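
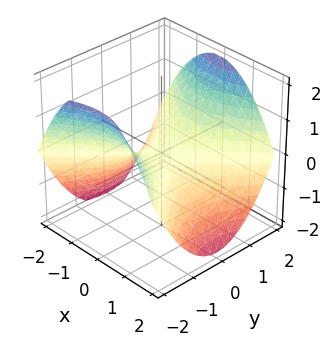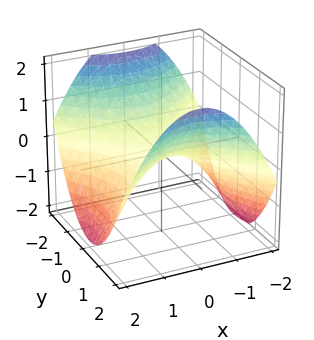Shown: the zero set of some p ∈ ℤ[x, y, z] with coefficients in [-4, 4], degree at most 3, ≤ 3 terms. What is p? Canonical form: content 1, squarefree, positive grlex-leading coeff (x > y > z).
Degree: a hyperbolic paraboloid; a quadric, so deg p = 2.
Symmetries: it's symmetric under x → −x, forcing even powers of x; it's symmetric under y → −y, forcing even powers of y.
Against the integer gridlines: it meets the x-axis at x = 0 (among the integer gridlines); it crosses the z-axis at the gridline z = 0; it meets the y-axis at y = 0 (among the integer gridlines).
These observations pin down the coefficients.

x^2 - y^2 + 2*z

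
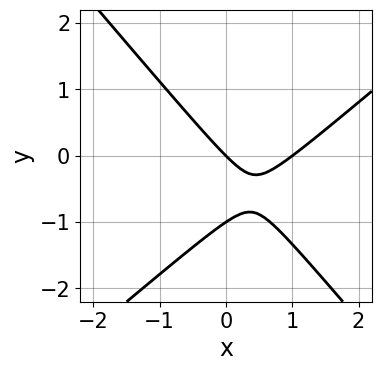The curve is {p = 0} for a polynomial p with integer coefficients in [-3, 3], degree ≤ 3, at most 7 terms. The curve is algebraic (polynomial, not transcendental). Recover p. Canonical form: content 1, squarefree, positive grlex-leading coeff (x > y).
Degree: no degree-1 curve has this shape, so deg p = 2.
Observable constraints: among the integer gridlines, it crosses the x-axis at x ∈ {0, 1}; among the integer gridlines, it crosses the y-axis at y ∈ {-1, 0}.
Solving for integer coefficients yields p as stated.

3*x^2 - x*y - 3*y^2 - 3*x - 3*y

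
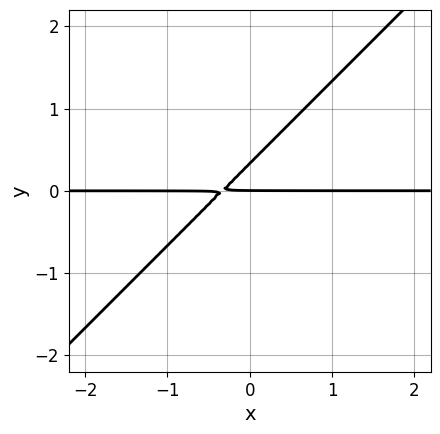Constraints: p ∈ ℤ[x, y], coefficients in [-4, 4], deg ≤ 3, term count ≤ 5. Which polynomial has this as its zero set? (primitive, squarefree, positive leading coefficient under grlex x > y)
3*x*y - 3*y^2 + y

The degree is 2 — the shape is more complex than any degree-1 curve.
Observable constraints: every point of the x-axis in the box is on the curve; one y-axis crossing is at y = 0.
Together with the visible shape, these determine p as stated.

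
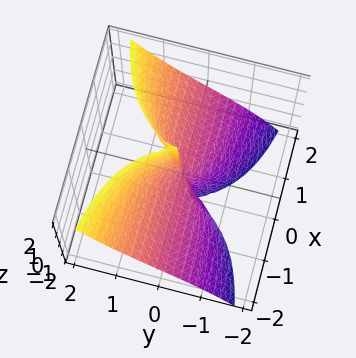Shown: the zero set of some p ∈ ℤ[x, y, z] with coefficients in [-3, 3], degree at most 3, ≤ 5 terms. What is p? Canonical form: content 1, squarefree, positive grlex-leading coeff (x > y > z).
3*x^2*y - 3*x^2*z + y^3

(a) The degree is 3 — a generic line meets the surface in up to 3 points.
(b) Reading off the gridlines: one y-axis crossing is at y = 0; every point of the x-axis in the box is on the surface; every point of the z-axis in the box is on the surface.
(c) Fitting integer coefficients to these (and the overall shape) gives p.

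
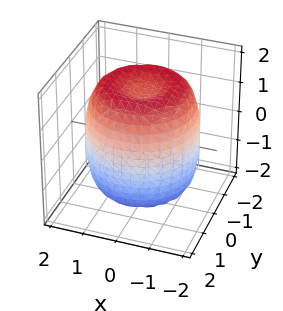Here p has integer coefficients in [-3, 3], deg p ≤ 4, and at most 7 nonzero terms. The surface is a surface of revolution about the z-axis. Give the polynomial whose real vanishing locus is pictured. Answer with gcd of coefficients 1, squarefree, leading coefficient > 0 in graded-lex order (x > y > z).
x^4 + 2*x^2*y^2 + y^4 - 2*x^2 - 2*y^2 + z^2 - 2

1. The degree is 4 — no degree-3 surface has this shape.
2. By symmetry, the surface is invariant under rotation about z: p = q(x² + y², z).
3. Observable constraints: a circular section at z = 1 has radius between 1 and 2.
4. Putting this together gives p.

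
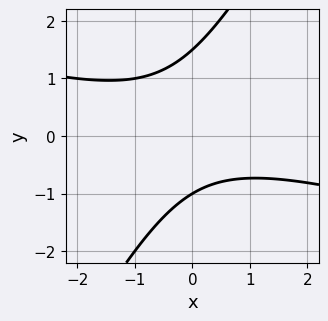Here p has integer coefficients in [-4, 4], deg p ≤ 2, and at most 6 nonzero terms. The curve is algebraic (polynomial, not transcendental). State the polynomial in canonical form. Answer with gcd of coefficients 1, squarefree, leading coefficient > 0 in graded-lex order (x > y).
1. deg p = 2. No degree-1 curve has this shape.
2. Against the integer gridlines: one y-axis crossing is at y = -1; it misses every integer gridline on the x-axis.
3. Matching integer coefficients to the picture gives p.

x^2 + 3*x*y - 2*y^2 + y + 3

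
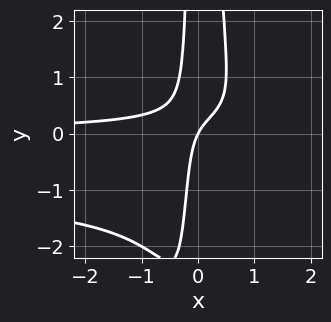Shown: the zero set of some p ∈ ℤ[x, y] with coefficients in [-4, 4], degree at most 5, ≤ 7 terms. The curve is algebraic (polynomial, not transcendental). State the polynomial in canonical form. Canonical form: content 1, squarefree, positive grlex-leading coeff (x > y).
1. deg p = 4.
2. Against the integer gridlines: it meets the x-axis at x = 0 (among the integer gridlines); it meets the y-axis at y = 0 (among the integer gridlines).
3. Fitting integer coefficients to these (and the overall shape) gives p.

3*x^2*y^2 + 3*x^2*y - 3*x*y + 2*x - y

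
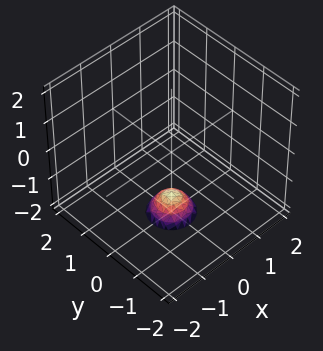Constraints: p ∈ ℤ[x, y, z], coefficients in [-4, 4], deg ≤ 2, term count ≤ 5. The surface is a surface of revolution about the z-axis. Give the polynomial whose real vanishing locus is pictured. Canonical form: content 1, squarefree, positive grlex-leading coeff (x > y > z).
3*x^2 + 3*y^2 + 2*z + 3

The degree is 2 — no degree-1 surface has this shape.
Symmetries: every cross-section ⟂ z is a circle, so x, y appear only via x² + y².
From the axis intercepts and sections: a circular section at z = -2 has radius between 0 and 1; no y-intercept at any integer in the box; no x-intercept at any integer in the box.
These observations pin down the coefficients.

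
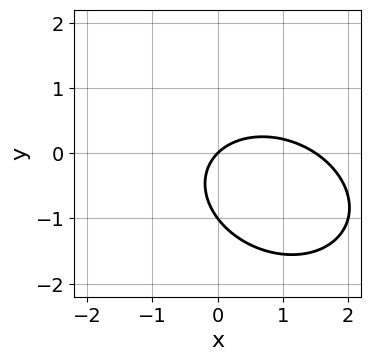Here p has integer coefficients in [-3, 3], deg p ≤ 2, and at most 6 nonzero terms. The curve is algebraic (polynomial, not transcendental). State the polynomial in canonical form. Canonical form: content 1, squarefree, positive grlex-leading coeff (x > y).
First, the degree is 2 — no degree-1 curve has this shape.
Next, from the visible intercepts: the y-axis gridline crossings are at y ∈ {-1, 0}; it meets the x-axis at x = 0 (among the integer gridlines).
Finally, together with the visible shape, these determine p as stated.

2*x^2 + x*y + 3*y^2 - 3*x + 3*y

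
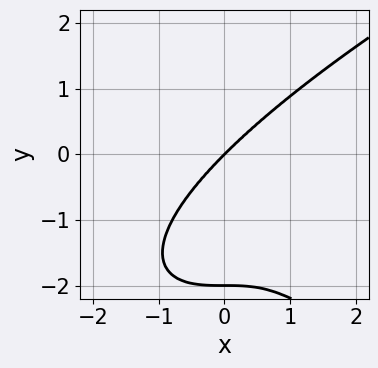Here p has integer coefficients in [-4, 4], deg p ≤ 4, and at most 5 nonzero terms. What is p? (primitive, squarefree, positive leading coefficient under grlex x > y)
y^4 - 2*x^3 + 2*y^3

Degree: a generic line meets the curve in up to 4 points, so deg p = 4.
Observable constraints: the y-axis gridline crossings are at y ∈ {-2, 0}; one x-axis crossing is at x = 0.
Assembling these constraints gives the stated polynomial.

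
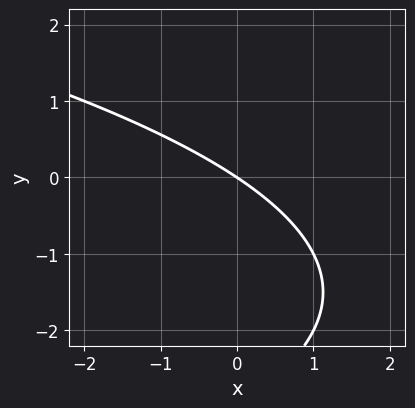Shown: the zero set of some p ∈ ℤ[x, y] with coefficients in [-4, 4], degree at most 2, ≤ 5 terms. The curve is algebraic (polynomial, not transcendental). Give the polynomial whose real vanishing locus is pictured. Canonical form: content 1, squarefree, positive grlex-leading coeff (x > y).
First, degree: the shape is more complex than any degree-1 curve, so deg p = 2.
Then, reading off the gridlines: it crosses the x-axis at the gridline x = 0; it meets the y-axis at y = 0 (among the integer gridlines).
Finally, fitting integer coefficients to these (and the overall shape) gives p.

y^2 + 2*x + 3*y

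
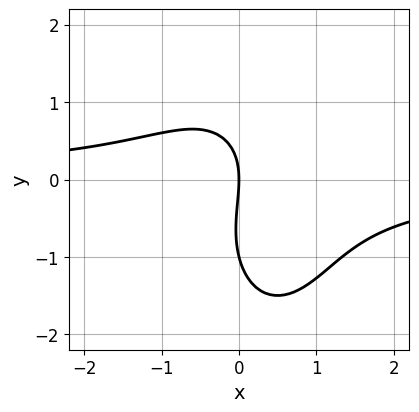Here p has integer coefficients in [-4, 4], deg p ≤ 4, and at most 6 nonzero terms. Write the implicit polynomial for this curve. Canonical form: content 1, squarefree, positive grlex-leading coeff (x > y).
3*x^2*y + y^3 - x*y + y^2 + 3*x

1. Degree: a generic line meets the curve in up to 3 points, so deg p = 3.
2. Against the integer gridlines: one x-axis crossing is at x = 0; among the integer gridlines, it crosses the y-axis at y ∈ {-1, 0}.
3. Solving for integer coefficients yields p as stated.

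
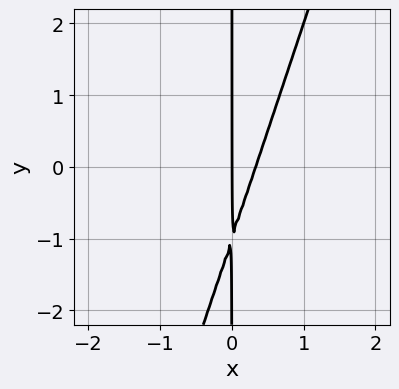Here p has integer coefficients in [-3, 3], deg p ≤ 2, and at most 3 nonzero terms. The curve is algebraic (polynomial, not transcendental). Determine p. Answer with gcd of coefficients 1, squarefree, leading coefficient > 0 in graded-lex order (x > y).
The degree is 2 — no degree-1 curve has this shape.
From the visible intercepts: the visible y-axis segment lies entirely on the curve; it meets the x-axis at x = 0 (among the integer gridlines).
Fitting integer coefficients to these (and the overall shape) gives p.

3*x^2 - x*y - x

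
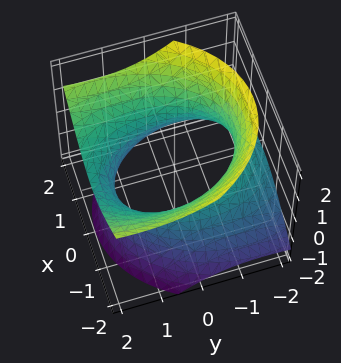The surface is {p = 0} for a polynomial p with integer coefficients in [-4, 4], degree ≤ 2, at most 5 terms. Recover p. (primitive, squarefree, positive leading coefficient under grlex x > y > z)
2*x^2 + y^2 - 2*y*z - 2*z^2 - 3

(a) The degree is 2 — no degree-1 surface has this shape.
(b) From the axis intercepts and sections: the surface avoids every integer z-axis point in the box.
(c) Solving for integer coefficients yields p as stated.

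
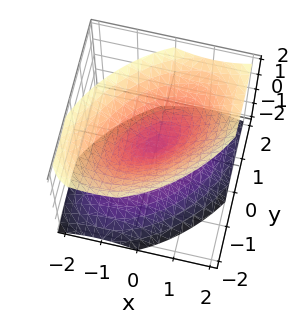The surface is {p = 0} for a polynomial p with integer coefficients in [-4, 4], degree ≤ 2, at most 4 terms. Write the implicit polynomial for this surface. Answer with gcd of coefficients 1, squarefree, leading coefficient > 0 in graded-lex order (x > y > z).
x^2 - x*y + y^2 - z^2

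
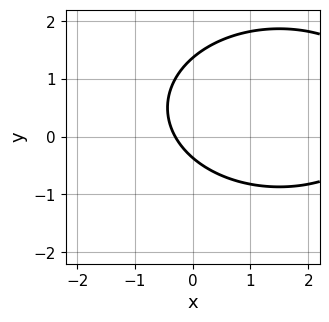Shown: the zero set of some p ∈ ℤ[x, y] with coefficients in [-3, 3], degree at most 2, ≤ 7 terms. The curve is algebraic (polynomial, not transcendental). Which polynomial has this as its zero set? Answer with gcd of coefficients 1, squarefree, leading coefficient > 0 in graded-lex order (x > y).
x^2 + 2*y^2 - 3*x - 2*y - 1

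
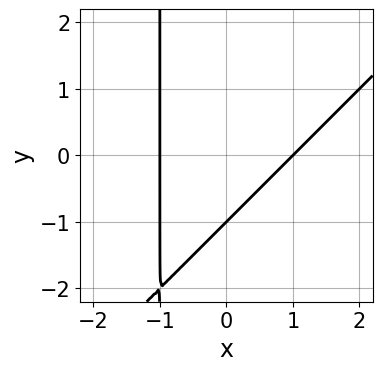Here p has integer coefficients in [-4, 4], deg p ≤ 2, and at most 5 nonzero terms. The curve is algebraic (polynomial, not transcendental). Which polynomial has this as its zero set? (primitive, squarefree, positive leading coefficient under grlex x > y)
x^2 - x*y - y - 1

(a) The degree is 2 — the shape is more complex than any degree-1 curve.
(b) Reading off the gridlines: it meets the y-axis at y = -1 (among the integer gridlines); the x-axis gridline crossings are at x ∈ {-1, 1}.
(c) Together with the visible shape, these determine p as stated.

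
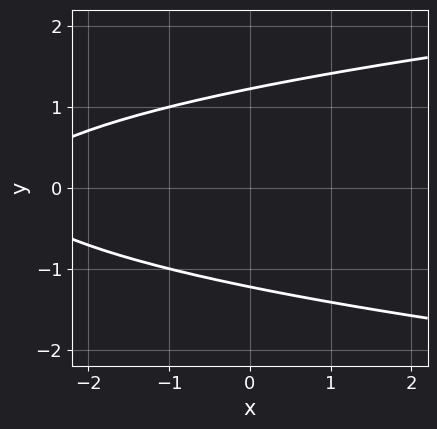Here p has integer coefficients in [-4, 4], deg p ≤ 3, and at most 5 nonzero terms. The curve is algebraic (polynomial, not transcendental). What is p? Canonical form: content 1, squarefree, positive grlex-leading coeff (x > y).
(a) Degree: the shape is more complex than any degree-1 curve, so deg p = 2.
(b) Symmetries: the y ↦ −y reflection is a symmetry, so y appears only in even powers.
(c) From the visible intercepts: the curve avoids every integer x-axis point in the box.
(d) These observations pin down the coefficients.

2*y^2 - x - 3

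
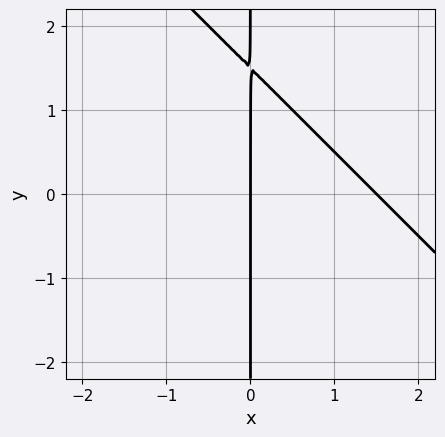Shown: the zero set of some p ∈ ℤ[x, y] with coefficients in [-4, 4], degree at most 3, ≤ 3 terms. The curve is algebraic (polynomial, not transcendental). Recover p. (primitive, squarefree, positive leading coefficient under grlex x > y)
2*x^2 + 2*x*y - 3*x

First, deg p = 2. A generic line meets the curve in up to 2 points.
Then, reading off the gridlines: it crosses the x-axis at the gridline x = 0; every point of the y-axis in the box is on the curve.
Finally, these observations pin down the coefficients.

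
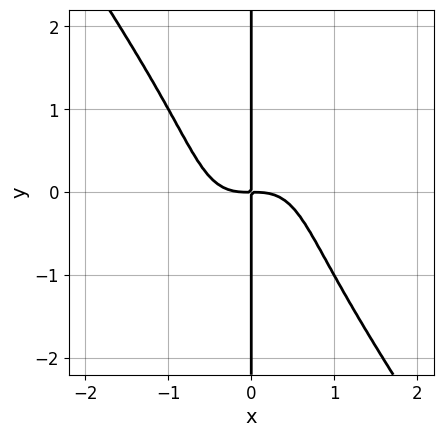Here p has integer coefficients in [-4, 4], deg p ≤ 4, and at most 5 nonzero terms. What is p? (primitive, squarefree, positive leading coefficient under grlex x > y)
3*x^4 + x*y^3 + 2*x*y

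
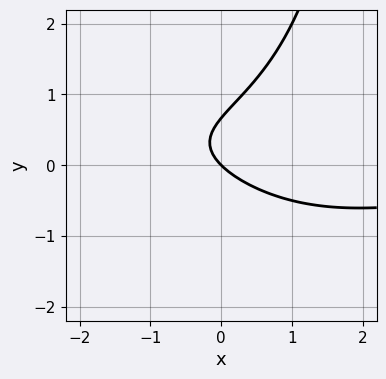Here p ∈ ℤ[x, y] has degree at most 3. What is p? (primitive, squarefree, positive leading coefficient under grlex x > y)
x^2*y + x*y^2 - 3*y^2 + 2*x + 2*y

(a) The degree is 3 — a generic line meets the curve in up to 3 points.
(b) Against the integer gridlines: one x-axis crossing is at x = 0; it crosses the y-axis at the gridline y = 0.
(c) Solving for integer coefficients yields p as stated.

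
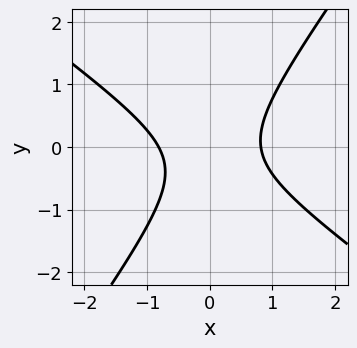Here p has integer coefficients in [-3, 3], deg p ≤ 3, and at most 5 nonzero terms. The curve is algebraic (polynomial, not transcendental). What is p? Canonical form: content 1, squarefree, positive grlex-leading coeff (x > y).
1. The degree is 2 — a generic line meets the curve in up to 2 points.
2. Against the integer gridlines: the curve avoids every integer y-axis point in the box.
3. Putting this together gives p.

3*x^2 + 2*x*y - 3*y^2 - y - 2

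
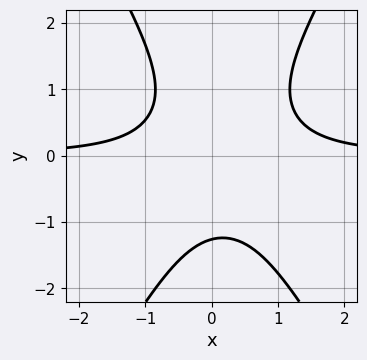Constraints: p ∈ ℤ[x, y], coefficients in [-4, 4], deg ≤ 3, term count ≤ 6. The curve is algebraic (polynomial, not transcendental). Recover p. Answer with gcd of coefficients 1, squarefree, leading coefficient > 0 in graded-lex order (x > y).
First, deg p = 3. No degree-2 curve has this shape.
Then, from the axis intercepts and sections: the curve avoids every integer x-axis point in the box.
Finally, these observations pin down the coefficients.

3*x^2*y - y^3 - x*y - 2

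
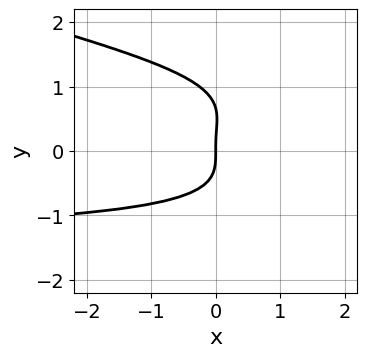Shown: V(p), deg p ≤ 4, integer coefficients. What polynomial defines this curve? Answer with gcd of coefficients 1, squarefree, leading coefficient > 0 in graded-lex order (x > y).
x*y^3 + 3*y^4 - 2*y^3 + 3*x

Degree: no degree-3 curve has this shape, so deg p = 4.
From the axis intercepts and sections: one y-axis crossing is at y = 0; it crosses the x-axis at the gridline x = 0.
Matching integer coefficients to the picture gives p.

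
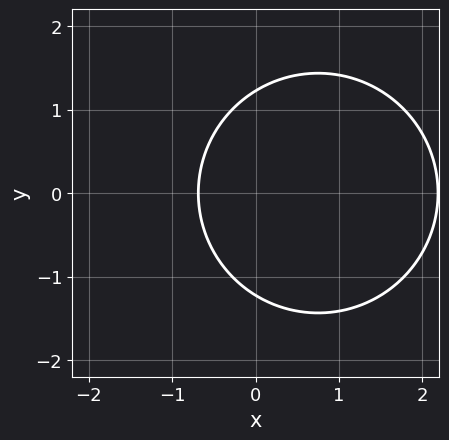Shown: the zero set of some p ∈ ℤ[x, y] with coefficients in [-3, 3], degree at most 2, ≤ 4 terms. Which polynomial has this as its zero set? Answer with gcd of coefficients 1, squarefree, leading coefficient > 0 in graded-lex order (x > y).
2*x^2 + 2*y^2 - 3*x - 3

First, deg p = 2. A generic line meets the curve in up to 2 points.
Next, symmetries: it's symmetric under y → −y, forcing even powers of y.
Finally, fitting integer coefficients to these (and the overall shape) gives p.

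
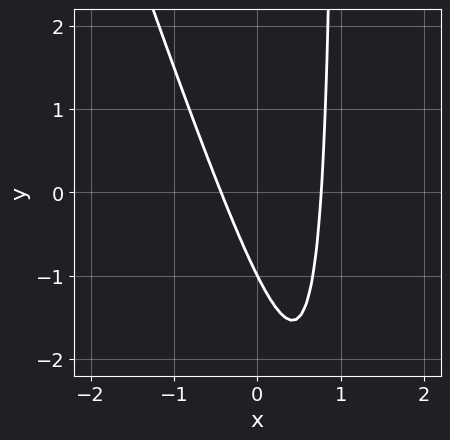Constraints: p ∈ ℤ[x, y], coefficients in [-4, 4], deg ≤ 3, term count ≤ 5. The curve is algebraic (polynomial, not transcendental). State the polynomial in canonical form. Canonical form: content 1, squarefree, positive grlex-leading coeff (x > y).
3*x^2 + x*y - x - y - 1

(a) The degree is 2 — no degree-1 curve has this shape.
(b) Checking where it meets the axes: one y-axis crossing is at y = -1.
(c) Solving for integer coefficients yields p as stated.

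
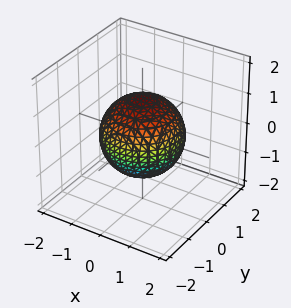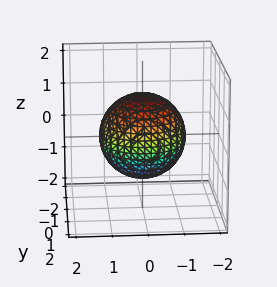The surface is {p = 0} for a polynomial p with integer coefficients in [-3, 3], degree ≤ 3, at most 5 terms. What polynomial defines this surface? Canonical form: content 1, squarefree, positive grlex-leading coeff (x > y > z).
1. Degree: bounded and convex; a quadric, so deg p = 2.
2. Symmetries: the z ↦ −z reflection is a symmetry, so z appears only in even powers; the surface is invariant under rotation about z: p = q(x² + y², z).
3. Against the integer gridlines: a circular section at z = -1 has radius between 0 and 1.
4. Assembling these constraints gives the stated polynomial.

2*x^2 + 2*y^2 + 2*z^2 - 3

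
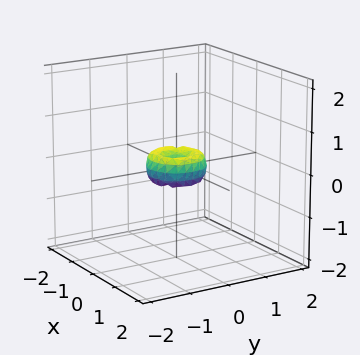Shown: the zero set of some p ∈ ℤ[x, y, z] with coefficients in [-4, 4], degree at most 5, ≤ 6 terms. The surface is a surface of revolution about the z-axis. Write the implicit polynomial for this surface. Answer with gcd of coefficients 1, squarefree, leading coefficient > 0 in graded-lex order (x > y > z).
2*x^4 + 4*x^2*y^2 + 2*y^4 - x^2 - y^2 + z^2

(a) Degree: a generic line meets the surface in up to 4 points, so deg p = 4.
(b) Symmetries: rotational symmetry about the z-axis ⇒ p depends on x, y only through x² + y².
(c) Checking where it meets the axes: it meets the x-axis at x = 0 (among the integer gridlines); it meets the y-axis at y = 0 (among the integer gridlines); it crosses the z-axis at the gridline z = 0.
(d) The integer polynomial consistent with all of this is the stated p.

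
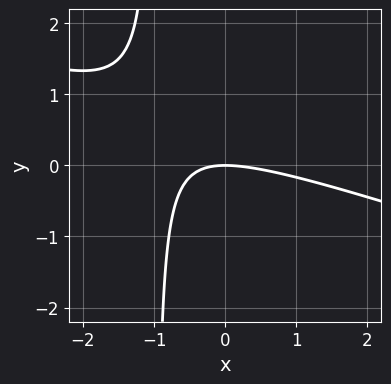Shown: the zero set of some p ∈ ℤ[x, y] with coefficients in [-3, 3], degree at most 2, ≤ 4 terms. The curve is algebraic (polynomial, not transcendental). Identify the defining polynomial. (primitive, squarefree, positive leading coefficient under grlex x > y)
1. deg p = 2.
2. Reading off the gridlines: one y-axis crossing is at y = 0; it crosses the x-axis at the gridline x = 0.
3. The integer polynomial consistent with all of this is the stated p.

x^2 + 3*x*y + 3*y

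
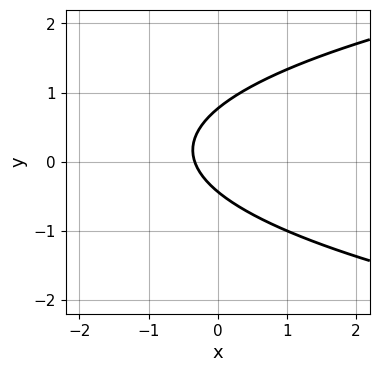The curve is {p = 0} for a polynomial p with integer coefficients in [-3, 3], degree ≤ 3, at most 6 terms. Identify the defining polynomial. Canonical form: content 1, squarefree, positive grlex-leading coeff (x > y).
(a) Degree: a generic line meets the curve in up to 2 points, so deg p = 2.
(b) Matching integer coefficients to the picture gives p.

3*y^2 - 3*x - y - 1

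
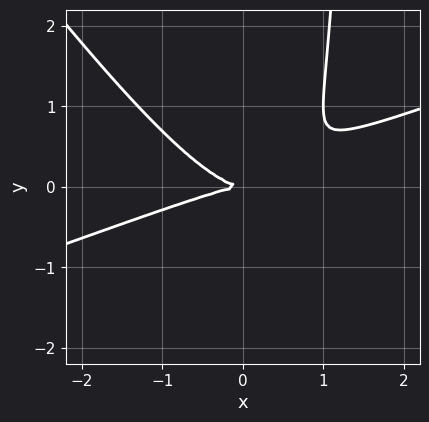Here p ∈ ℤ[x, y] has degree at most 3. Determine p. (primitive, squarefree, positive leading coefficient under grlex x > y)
First, deg p = 3. The shape is more complex than any degree-2 curve.
Then, from the visible intercepts: one y-axis crossing is at y = 0; it meets the x-axis at x = 0 (among the integer gridlines).
Finally, assembling these constraints gives the stated polynomial.

x^3 - 2*x^2*y - 2*x*y^2 + 3*y^2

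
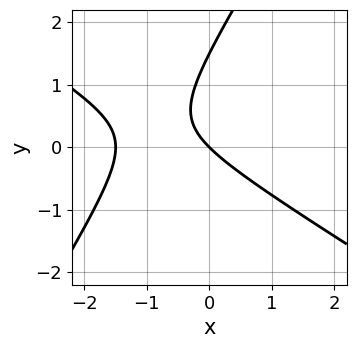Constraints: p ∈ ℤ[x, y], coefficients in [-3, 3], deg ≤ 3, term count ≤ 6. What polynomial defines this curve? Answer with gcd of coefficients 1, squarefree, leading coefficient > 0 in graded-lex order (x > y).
1. Degree: no degree-1 curve has this shape, so deg p = 2.
2. Observable constraints: it meets the y-axis at y = 0 (among the integer gridlines); it crosses the x-axis at the gridline x = 0.
3. Together with the visible shape, these determine p as stated.

2*x^2 + 2*x*y - 2*y^2 + 3*x + 3*y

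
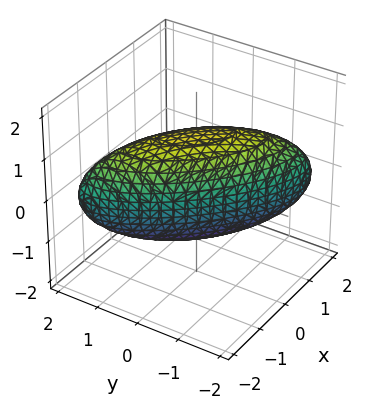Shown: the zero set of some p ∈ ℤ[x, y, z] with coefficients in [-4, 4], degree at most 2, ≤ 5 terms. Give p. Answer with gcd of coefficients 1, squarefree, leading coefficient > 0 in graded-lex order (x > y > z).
First, deg p = 2. No degree-1 surface has this shape.
Finally, solving for integer coefficients yields p as stated.

2*x^2 + 3*x*y + 2*y^2 + 2*z^2 - 3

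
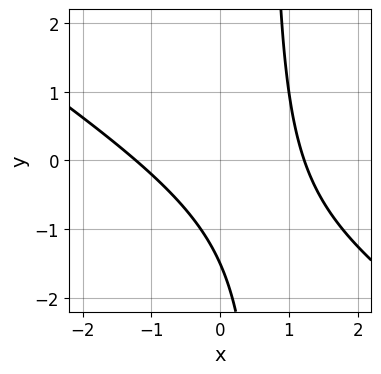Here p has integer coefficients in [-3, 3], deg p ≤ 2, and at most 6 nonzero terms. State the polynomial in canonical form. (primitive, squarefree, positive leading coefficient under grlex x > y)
2*x^2 + 3*x*y - 2*y - 3

First, deg p = 2.
Finally, matching integer coefficients to the picture gives p.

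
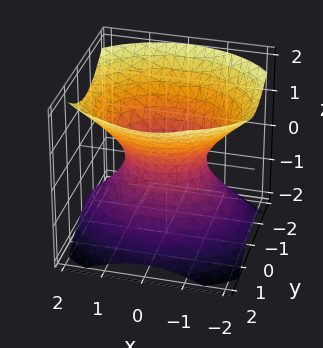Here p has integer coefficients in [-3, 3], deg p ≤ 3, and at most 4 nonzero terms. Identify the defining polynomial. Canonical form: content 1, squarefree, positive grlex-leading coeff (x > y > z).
2*x^2 + 3*y^2 - 3*z^2 - 2

deg p = 2. One connected sheet with a waist; a quadric.
Symmetries: the x ↦ −x reflection is a symmetry, so x appears only in even powers; mirror symmetry z ↦ −z ⇒ only even powers of z; it's symmetric under y → −y, forcing even powers of y.
Reading off the gridlines: no z-intercept at any integer in the box; the x-axis gridline crossings are at x ∈ {-1, 1}.
Fitting integer coefficients to these (and the overall shape) gives p.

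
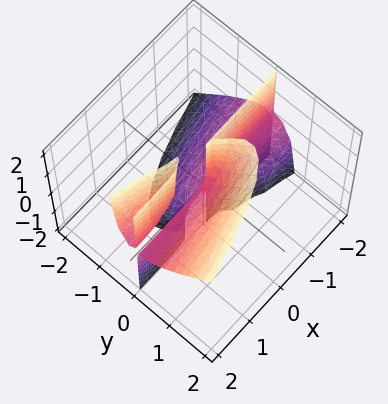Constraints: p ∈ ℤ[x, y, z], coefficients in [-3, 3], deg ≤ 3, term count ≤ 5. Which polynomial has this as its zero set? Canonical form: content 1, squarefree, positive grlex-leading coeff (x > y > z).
x*y*z - 3*y^3 + 2*y^2*z

(a) I count 2 distinct pieces. Treating them together as one polynomial.
(b) Degree: a generic line meets the surface in up to 3 points, so deg p = 3.
(c) Observable constraints: the visible x-axis segment lies entirely on the surface; it crosses the y-axis at the gridline y = 0; the visible z-axis segment lies entirely on the surface.
(d) Together with the visible shape, these determine p as stated.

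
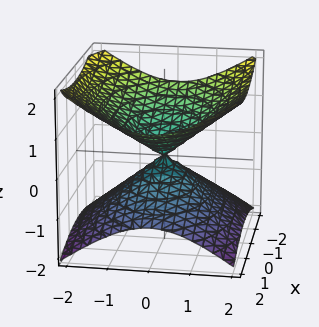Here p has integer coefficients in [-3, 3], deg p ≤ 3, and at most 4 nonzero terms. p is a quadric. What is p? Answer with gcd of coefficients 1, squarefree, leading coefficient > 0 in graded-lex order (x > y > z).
x^2 + 2*y^2 - 3*z^2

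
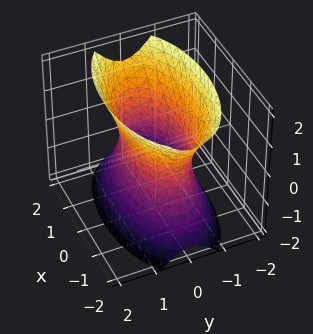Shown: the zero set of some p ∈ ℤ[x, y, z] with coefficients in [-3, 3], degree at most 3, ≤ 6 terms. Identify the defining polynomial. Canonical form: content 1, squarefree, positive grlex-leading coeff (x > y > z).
1. deg p = 2.
2. Symmetries: the z ↦ −z reflection is a symmetry, so z appears only in even powers; the y ↦ −y reflection is a symmetry, so y appears only in even powers; the x ↦ −x reflection is a symmetry, so x appears only in even powers.
3. Observable constraints: no z-intercept at any integer in the box.
4. The integer polynomial consistent with all of this is the stated p.

x^2 + 3*y^2 - z^2 - 2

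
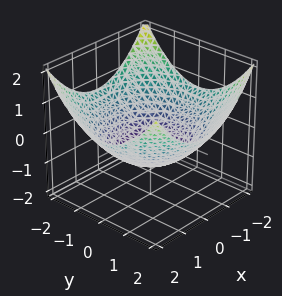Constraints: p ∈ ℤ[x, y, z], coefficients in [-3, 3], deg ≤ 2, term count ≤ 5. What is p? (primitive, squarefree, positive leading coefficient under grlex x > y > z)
Degree: no degree-1 surface has this shape, so deg p = 2.
Symmetries: rotational symmetry about the z-axis ⇒ p depends on x, y only through x² + y².
From the axis intercepts and sections: a circular section at z = 0 has radius between 1 and 2; one z-axis crossing is at z = -1.
Putting this together gives p.

x^2 + y^2 - 3*z - 3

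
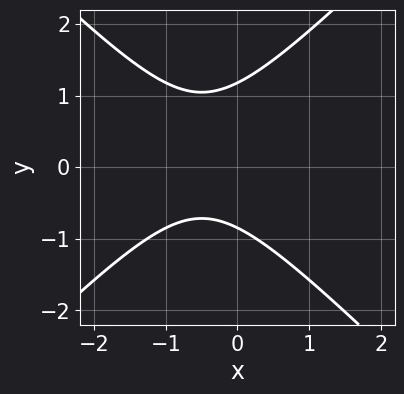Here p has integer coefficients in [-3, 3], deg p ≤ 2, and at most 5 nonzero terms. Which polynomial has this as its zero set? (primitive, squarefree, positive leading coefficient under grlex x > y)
1. deg p = 2. A generic line meets the curve in up to 2 points.
2. Observable constraints: it misses every integer gridline on the x-axis.
3. Solving for integer coefficients yields p as stated.

3*x^2 - 3*y^2 + 3*x + y + 3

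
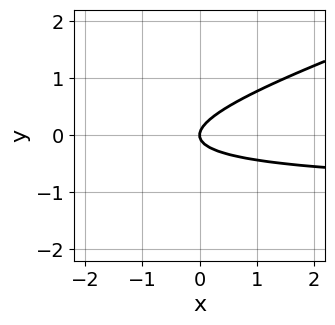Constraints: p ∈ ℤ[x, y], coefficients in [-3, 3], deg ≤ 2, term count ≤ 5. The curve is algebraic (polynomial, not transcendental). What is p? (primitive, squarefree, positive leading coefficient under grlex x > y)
1. deg p = 2. No degree-1 curve has this shape.
2. From the axis intercepts and sections: it meets the y-axis at y = 0 (among the integer gridlines); it crosses the x-axis at the gridline x = 0.
3. The integer polynomial consistent with all of this is the stated p.

x*y - 3*y^2 + x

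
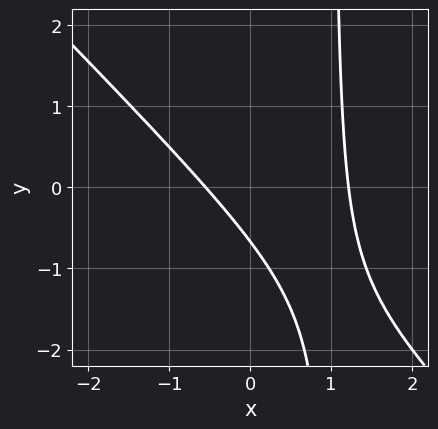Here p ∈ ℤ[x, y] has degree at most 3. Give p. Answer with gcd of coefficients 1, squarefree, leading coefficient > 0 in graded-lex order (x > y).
Degree: the shape is more complex than any degree-1 curve, so deg p = 2.
Putting this together gives p.

3*x^2 + 3*x*y - 2*x - 3*y - 2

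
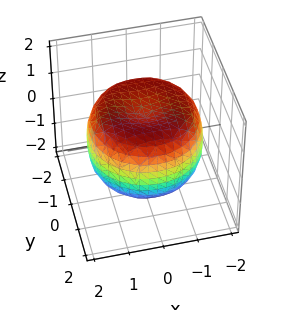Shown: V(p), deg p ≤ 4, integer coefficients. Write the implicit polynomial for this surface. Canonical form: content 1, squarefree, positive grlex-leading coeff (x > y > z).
x^4 + 2*x^2*y^2 + y^4 - 2*x^2 - 2*y^2 + 2*z^2 - 2

First, degree: no degree-3 surface has this shape, so deg p = 4.
Then, by symmetry, the z-axis is an axis of rotation, so x and y enter only as x² + y².
Next, from the visible intercepts: among the integer gridlines, it crosses the z-axis at z ∈ {-1, 1}; a circular section at z = 0 has radius between 1 and 2.
Finally, fitting integer coefficients to these (and the overall shape) gives p.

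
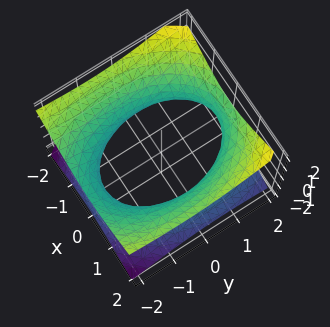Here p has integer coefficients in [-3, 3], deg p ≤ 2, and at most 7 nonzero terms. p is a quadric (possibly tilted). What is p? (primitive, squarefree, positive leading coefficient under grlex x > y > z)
2*x^2 + y^2 + y*z - 3*z^2 - 3

1. Degree: no degree-1 surface has this shape, so deg p = 2.
2. Observable constraints: the surface avoids every integer z-axis point in the box.
3. Assembling these constraints gives the stated polynomial.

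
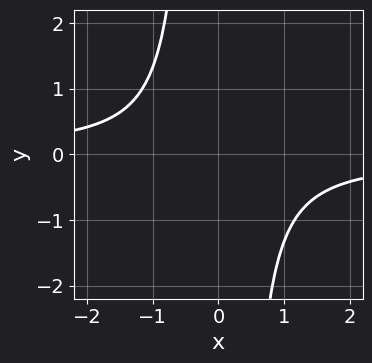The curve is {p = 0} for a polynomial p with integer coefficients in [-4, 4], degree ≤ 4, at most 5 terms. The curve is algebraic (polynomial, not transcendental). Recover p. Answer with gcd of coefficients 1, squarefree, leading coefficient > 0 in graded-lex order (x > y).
3*x^3*y + 2*x^2 + 2

1. deg p = 4.
2. Observable constraints: it misses every integer gridline on the y-axis; no x-intercept at any integer in the box.
3. Together with the visible shape, these determine p as stated.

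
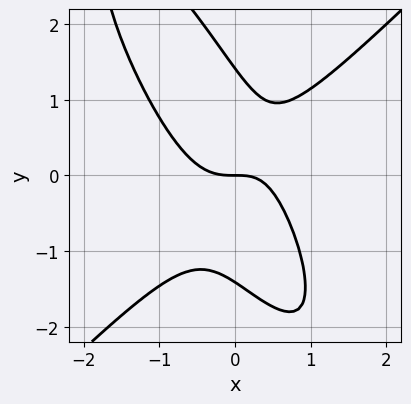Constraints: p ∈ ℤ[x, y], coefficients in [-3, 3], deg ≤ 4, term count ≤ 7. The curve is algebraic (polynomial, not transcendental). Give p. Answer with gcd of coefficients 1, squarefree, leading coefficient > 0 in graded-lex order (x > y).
3*x^3 - 2*x*y^2 - y^3 - x*y + 2*y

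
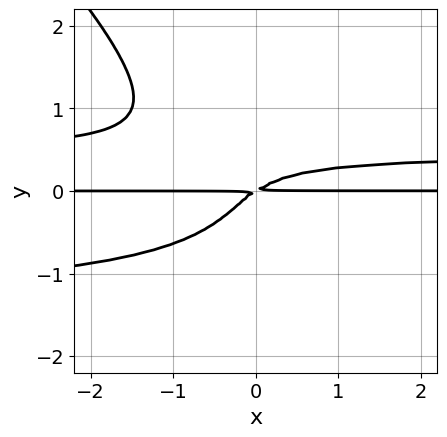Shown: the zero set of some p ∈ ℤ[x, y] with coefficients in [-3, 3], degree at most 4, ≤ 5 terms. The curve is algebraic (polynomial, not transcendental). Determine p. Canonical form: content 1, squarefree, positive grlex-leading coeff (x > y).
First, degree: the shape is more complex than any degree-3 curve, so deg p = 4.
Then, observable constraints: every point of the x-axis in the box is on the curve.
Finally, the integer polynomial consistent with all of this is the stated p.

3*x*y^3 + 3*y^4 + 3*x*y^2 - 2*x*y + 3*y^2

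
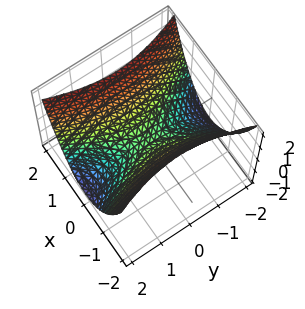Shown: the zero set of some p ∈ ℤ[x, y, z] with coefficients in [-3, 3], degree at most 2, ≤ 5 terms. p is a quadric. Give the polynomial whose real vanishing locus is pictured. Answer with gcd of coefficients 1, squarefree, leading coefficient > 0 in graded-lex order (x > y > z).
Degree: a saddle surface; a quadric, so deg p = 2.
Symmetries: the y ↦ −y reflection is a symmetry, so y appears only in even powers; mirror symmetry x ↦ −x ⇒ only even powers of x.
Observable constraints: one z-axis crossing is at z = 0; it crosses the x-axis at the gridline x = 0; it meets the y-axis at y = 0 (among the integer gridlines).
The integer polynomial consistent with all of this is the stated p.

3*x^2 - y^2 - 3*z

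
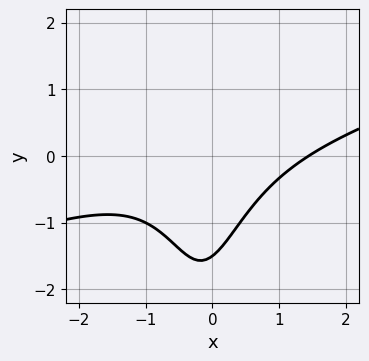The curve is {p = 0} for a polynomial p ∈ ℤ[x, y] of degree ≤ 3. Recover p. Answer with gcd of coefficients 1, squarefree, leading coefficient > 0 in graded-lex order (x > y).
Degree: the shape is more complex than any degree-2 curve, so deg p = 3.
Solving for integer coefficients yields p as stated.

x^3 - 3*x^2*y - x*y - 2*y - 3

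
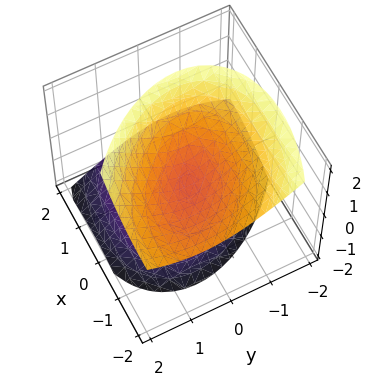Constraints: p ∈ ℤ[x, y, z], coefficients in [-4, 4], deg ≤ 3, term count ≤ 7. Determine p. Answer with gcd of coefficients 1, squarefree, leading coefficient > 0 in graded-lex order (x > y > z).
(a) The picture has 2 separate pieces.
(b) Degree: a generic line meets the surface in up to 2 points, so deg p = 2.
(c) Observable constraints: the surface avoids every integer x-axis point in the box; the surface avoids every integer y-axis point in the box.
(d) Fitting integer coefficients to these (and the overall shape) gives p.

2*x^2 + 2*x*y + 3*x*z + 3*y^2 - 3*z^2 + 1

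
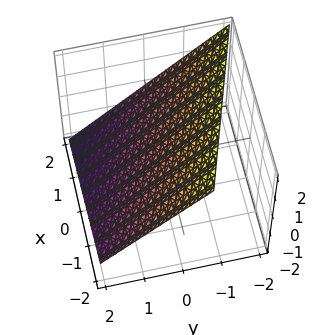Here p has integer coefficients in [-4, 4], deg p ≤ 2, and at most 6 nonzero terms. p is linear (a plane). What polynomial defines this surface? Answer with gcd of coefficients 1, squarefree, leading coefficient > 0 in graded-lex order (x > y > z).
First, deg p = 1.
Next, reading off the gridlines: one x-axis crossing is at x = 2.
Finally, fitting integer coefficients to these (and the overall shape) gives p.

x + 3*y + 3*z - 2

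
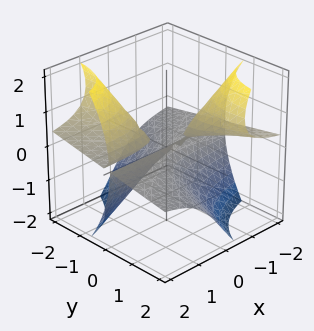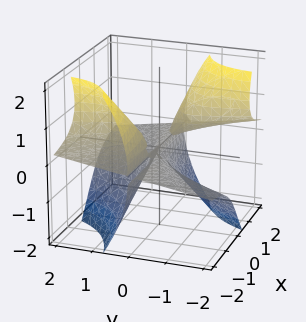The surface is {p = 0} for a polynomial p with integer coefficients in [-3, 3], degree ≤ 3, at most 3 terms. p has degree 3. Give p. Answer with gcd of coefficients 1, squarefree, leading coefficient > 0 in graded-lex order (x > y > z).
3*x*y*z + z^3 + y^2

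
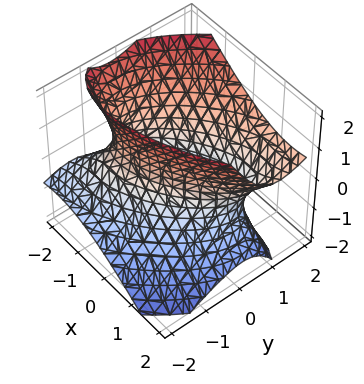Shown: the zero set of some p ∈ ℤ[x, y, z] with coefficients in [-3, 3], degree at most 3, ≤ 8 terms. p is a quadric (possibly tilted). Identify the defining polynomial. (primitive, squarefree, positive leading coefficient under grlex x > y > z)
2*x^2 - 3*x*y + 3*y^2 - 3*y*z - 2*z^2 - 3

First, deg p = 2. The shape is more complex than any degree-1 surface.
Then, observable constraints: the surface avoids every integer z-axis point in the box; among the integer gridlines, it crosses the y-axis at y ∈ {-1, 1}.
Finally, fitting integer coefficients to these (and the overall shape) gives p.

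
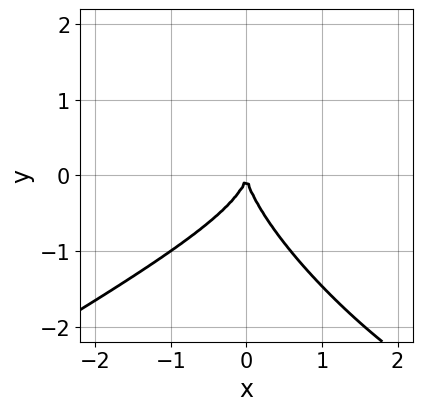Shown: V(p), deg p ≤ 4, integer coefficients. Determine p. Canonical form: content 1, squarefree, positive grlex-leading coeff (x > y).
x^3 - 2*x*y^2 - 2*y^3 - 3*x^2

First, deg p = 3.
Then, checking where it meets the axes: it crosses the x-axis at the gridline x = 0; it meets the y-axis at y = 0 (among the integer gridlines).
Finally, the integer polynomial consistent with all of this is the stated p.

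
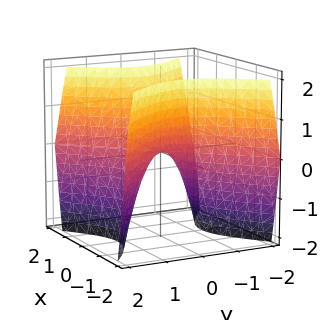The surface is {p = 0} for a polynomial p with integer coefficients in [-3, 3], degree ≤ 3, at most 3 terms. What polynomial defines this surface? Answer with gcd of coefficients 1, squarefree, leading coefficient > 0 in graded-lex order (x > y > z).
3*x^2 - 3*y^2 - 2*z

The degree is 2 — a hyperbolic paraboloid; a quadric.
Symmetries: mirror symmetry x ↦ −x ⇒ only even powers of x; mirror symmetry y ↦ −y ⇒ only even powers of y.
Reading off the gridlines: one x-axis crossing is at x = 0; it crosses the y-axis at the gridline y = 0; it crosses the z-axis at the gridline z = 0.
Putting this together gives p.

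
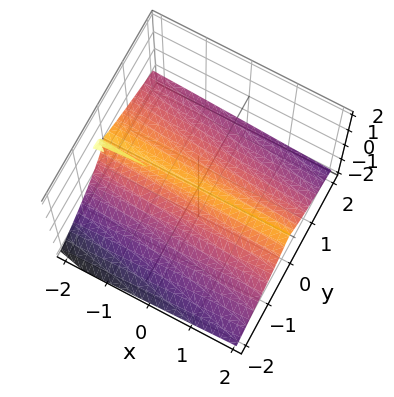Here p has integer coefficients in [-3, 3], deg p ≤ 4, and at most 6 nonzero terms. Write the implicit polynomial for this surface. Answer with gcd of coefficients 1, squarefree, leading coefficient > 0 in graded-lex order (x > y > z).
1. The picture has 2 separate pieces.
2. The degree is 3 — the shape is more complex than any degree-2 surface.
3. Against the integer gridlines: it crosses the z-axis at the gridline z = 0; it crosses the y-axis at the gridline y = 0.
4. These observations pin down the coefficients.

x*y*z - 3*z^3 - 3*y^2 - 2*y*z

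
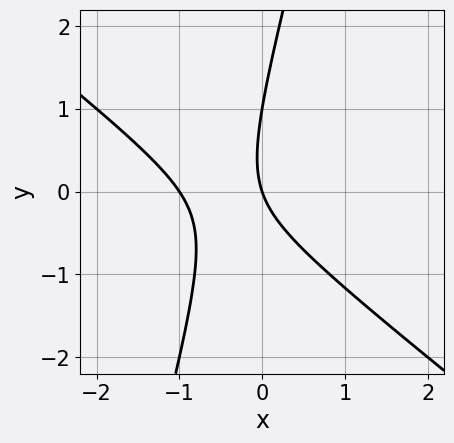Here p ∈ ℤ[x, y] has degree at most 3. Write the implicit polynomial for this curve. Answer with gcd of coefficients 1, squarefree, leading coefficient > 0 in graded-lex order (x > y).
Degree: no degree-1 curve has this shape, so deg p = 2.
From the visible intercepts: among the integer gridlines, it crosses the x-axis at x ∈ {-1, 0}; among the integer gridlines, it crosses the y-axis at y ∈ {0, 1}.
Together with the visible shape, these determine p as stated.

3*x^2 + 3*x*y - y^2 + 3*x + y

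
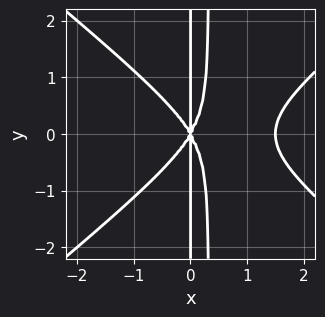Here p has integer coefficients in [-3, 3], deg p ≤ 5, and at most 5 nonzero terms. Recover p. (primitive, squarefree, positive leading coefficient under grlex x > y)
First, the degree is 4 — a generic line meets the curve in up to 4 points.
Then, symmetries: mirror symmetry y ↦ −y ⇒ only even powers of y.
Next, from the visible intercepts: one x-axis crossing is at x = 0; the visible y-axis segment lies entirely on the curve.
Finally, fitting integer coefficients to these (and the overall shape) gives p.

2*x^4 - 3*x^2*y^2 - 3*x^3 + x*y^2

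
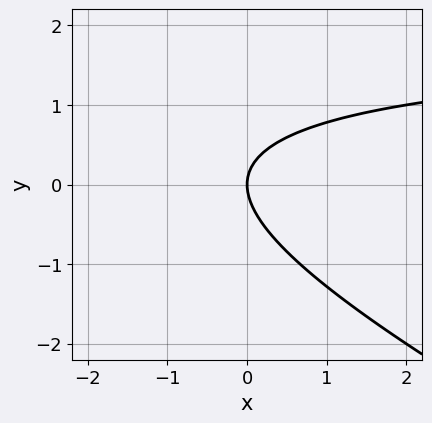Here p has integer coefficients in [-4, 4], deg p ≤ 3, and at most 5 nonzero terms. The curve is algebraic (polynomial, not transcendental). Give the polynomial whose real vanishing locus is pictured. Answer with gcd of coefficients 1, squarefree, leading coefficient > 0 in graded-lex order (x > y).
deg p = 2.
From the visible intercepts: it meets the x-axis at x = 0 (among the integer gridlines); it meets the y-axis at y = 0 (among the integer gridlines).
Assembling these constraints gives the stated polynomial.

x*y + 2*y^2 - 2*x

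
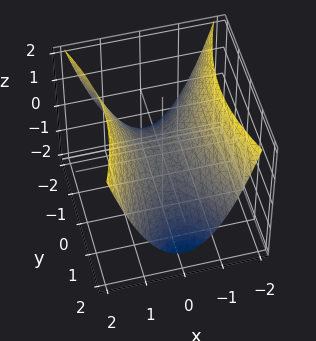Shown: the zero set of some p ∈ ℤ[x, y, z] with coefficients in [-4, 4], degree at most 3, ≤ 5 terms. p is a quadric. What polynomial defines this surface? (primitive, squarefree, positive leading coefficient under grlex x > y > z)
1. The degree is 2 — a hyperbolic paraboloid; a quadric.
2. Symmetries: the y ↦ −y reflection is a symmetry, so y appears only in even powers; it's symmetric under x → −x, forcing even powers of x.
3. Against the integer gridlines: one z-axis crossing is at z = 0; it crosses the x-axis at the gridline x = 0; it crosses the y-axis at the gridline y = 0.
4. Putting this together gives p.

3*x^2 - y^2 - 3*z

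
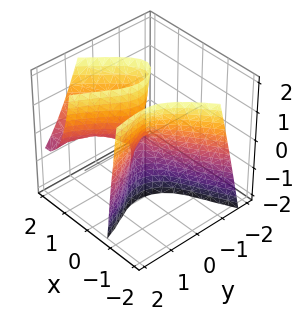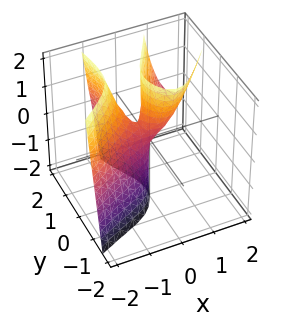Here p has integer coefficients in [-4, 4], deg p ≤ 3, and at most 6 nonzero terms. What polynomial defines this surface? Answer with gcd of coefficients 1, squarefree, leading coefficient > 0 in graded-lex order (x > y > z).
1. The degree is 3 — the shape is more complex than any degree-2 surface.
2. From the axis intercepts and sections: it meets the y-axis at y = 0 (among the integer gridlines); every point of the z-axis in the box is on the surface.
3. Assembling these constraints gives the stated polynomial.

2*x^3 - 3*x^2*y - 2*x*z + 2*y^2 - y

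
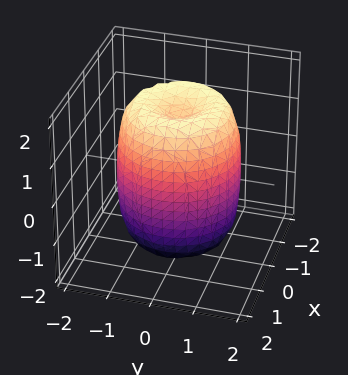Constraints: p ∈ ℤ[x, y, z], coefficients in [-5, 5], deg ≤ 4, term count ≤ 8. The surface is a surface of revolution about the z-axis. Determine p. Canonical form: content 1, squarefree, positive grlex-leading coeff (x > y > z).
2*x^4 + 4*x^2*y^2 + 2*y^4 - 3*x^2 - 3*y^2 + z^2 - 2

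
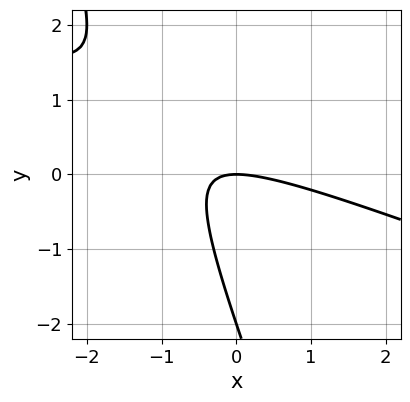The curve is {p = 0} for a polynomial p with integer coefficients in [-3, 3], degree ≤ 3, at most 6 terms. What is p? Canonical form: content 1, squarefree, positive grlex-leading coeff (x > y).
1. Degree: a generic line meets the curve in up to 2 points, so deg p = 2.
2. Reading off the gridlines: it crosses the x-axis at the gridline x = 0; among the integer gridlines, it crosses the y-axis at y ∈ {-2, 0}.
3. These observations pin down the coefficients.

x^2 + 3*x*y + y^2 + 2*y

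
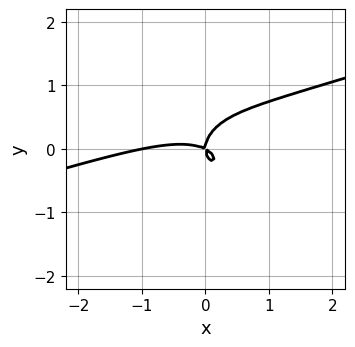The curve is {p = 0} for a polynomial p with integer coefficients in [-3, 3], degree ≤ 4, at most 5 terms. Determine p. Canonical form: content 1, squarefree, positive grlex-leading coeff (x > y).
x^3 - 3*x^2*y - 3*y^3 + x^2 + 2*x*y

First, the degree is 3 — the shape is more complex than any degree-2 curve.
Next, checking where it meets the axes: one y-axis crossing is at y = 0; among the integer gridlines, it crosses the x-axis at x ∈ {-1, 0}.
Finally, assembling these constraints gives the stated polynomial.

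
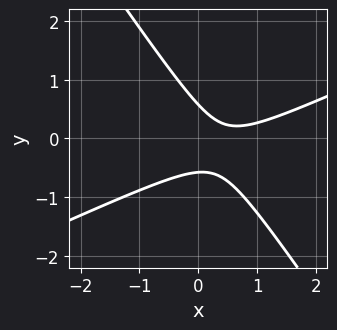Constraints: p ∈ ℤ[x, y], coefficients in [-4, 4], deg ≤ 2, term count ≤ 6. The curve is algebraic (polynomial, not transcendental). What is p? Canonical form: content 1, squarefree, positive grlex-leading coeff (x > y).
Degree: no degree-1 curve has this shape, so deg p = 2.
From the axis intercepts and sections: it misses every integer gridline on the x-axis.
Together with the visible shape, these determine p as stated.

2*x^2 - 3*x*y - 3*y^2 - 2*x + 1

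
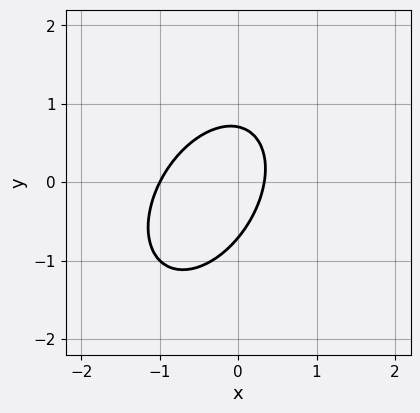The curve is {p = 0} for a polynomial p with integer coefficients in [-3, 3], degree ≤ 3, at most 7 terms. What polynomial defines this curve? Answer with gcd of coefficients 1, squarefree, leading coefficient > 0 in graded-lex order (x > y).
1. The degree is 2 — the shape is more complex than any degree-1 curve.
2. From the visible intercepts: it meets the x-axis at x = -1 (among the integer gridlines).
3. Together with the visible shape, these determine p as stated.

3*x^2 - 2*x*y + 2*y^2 + 2*x - 1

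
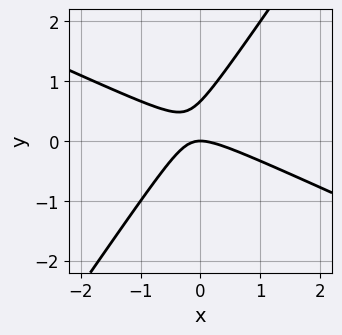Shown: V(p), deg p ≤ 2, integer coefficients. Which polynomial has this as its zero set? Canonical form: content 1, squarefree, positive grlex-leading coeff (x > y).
First, degree: the shape is more complex than any degree-1 curve, so deg p = 2.
Next, reading off the gridlines: one y-axis crossing is at y = 0; it crosses the x-axis at the gridline x = 0.
Finally, putting this together gives p.

2*x^2 + 3*x*y - 3*y^2 + 2*y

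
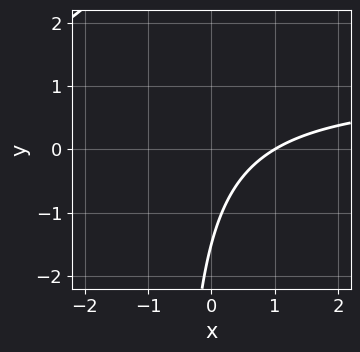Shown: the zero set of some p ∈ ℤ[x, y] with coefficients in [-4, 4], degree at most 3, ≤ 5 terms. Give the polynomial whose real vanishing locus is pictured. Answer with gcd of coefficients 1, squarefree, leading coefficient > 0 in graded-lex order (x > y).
3*x*y - 3*x + 2*y + 3

The degree is 2 — no degree-1 curve has this shape.
From the visible intercepts: it meets the x-axis at x = 1 (among the integer gridlines).
These observations pin down the coefficients.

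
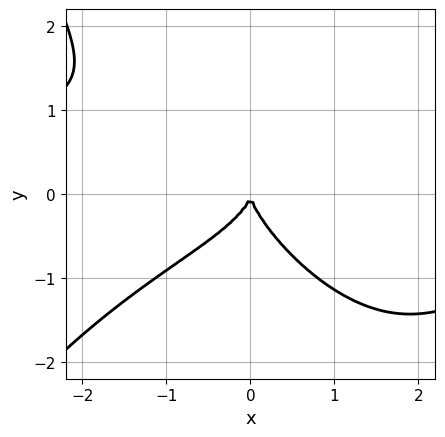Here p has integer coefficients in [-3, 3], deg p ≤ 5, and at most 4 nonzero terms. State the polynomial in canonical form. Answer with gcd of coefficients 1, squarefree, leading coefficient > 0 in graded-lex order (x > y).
Degree: a generic line meets the curve in up to 4 points, so deg p = 4.
Reading off the gridlines: it crosses the x-axis at the gridline x = 0; one y-axis crossing is at y = 0.
Matching integer coefficients to the picture gives p.

x^3*y + 2*x*y^2 + 3*y^3 + 3*x^2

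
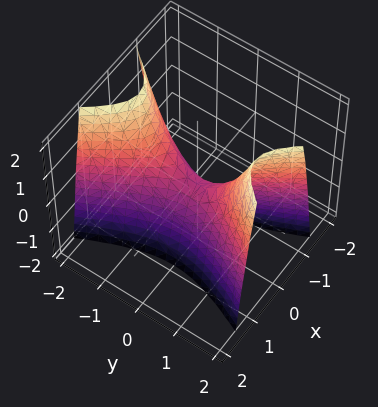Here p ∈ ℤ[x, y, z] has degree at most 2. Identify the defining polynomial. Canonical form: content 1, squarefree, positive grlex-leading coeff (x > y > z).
First, deg p = 2. A saddle surface; a quadric.
Then, symmetries: mirror symmetry y ↦ −y ⇒ only even powers of y; it's symmetric under x → −x, forcing even powers of x.
Then, observable constraints: one z-axis crossing is at z = 0; it crosses the y-axis at the gridline y = 0; one x-axis crossing is at x = 0.
Finally, matching integer coefficients to the picture gives p.

3*x^2 - y^2 + z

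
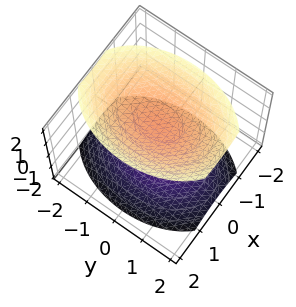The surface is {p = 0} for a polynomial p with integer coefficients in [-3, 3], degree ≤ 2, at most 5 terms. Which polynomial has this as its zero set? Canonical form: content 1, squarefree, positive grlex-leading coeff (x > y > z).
2*x^2 + y^2 - 2*z^2 + 3

(a) There are 2 components.
(b) Degree: two sheets facing apart; a quadric, so deg p = 2.
(c) Symmetries: mirror symmetry y ↦ −y ⇒ only even powers of y; it's symmetric under z → −z, forcing even powers of z; it's symmetric under x → −x, forcing even powers of x.
(d) Against the integer gridlines: it misses every integer gridline on the y-axis; it misses every integer gridline on the x-axis.
(e) Matching integer coefficients to the picture gives p.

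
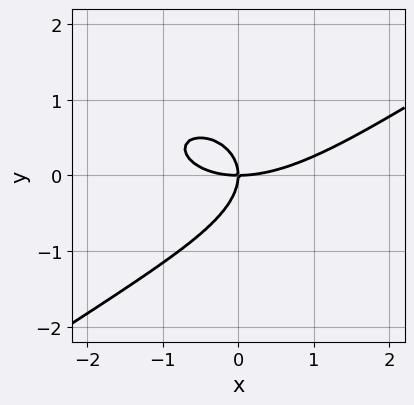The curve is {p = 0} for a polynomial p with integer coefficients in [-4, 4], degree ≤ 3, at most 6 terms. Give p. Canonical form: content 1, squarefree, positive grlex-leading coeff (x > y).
(a) Degree: a generic line meets the curve in up to 3 points, so deg p = 3.
(b) Reading off the gridlines: it meets the y-axis at y = 0 (among the integer gridlines); it crosses the x-axis at the gridline x = 0.
(c) These observations pin down the coefficients.

x^3 - x^2*y + x*y^2 - 3*y^3 - 3*x*y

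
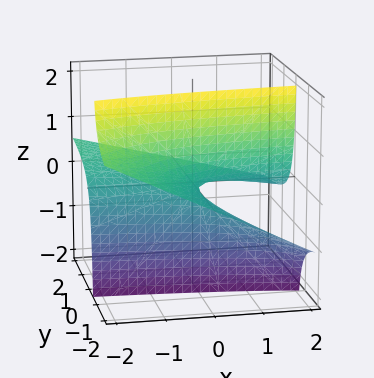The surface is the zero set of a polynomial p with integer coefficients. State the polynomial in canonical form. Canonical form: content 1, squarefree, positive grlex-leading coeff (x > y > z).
x*y + 3*y*z + 2*z

Degree: a generic line meets the surface in up to 2 points, so deg p = 2.
Observable constraints: it meets the z-axis at z = 0 (among the integer gridlines); every point of the y-axis in the box is on the surface.
Matching integer coefficients to the picture gives p. Check: (2, 0, 0) on the x-axis lies on the surface, and p(2, 0, 0) = 0. ✓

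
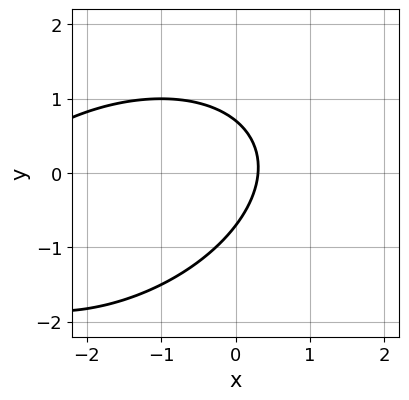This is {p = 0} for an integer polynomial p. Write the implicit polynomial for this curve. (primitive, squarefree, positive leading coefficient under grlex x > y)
x^2 - x*y + 2*y^2 + 3*x - 1

Degree: the shape is more complex than any degree-1 curve, so deg p = 2.
Matching integer coefficients to the picture gives p.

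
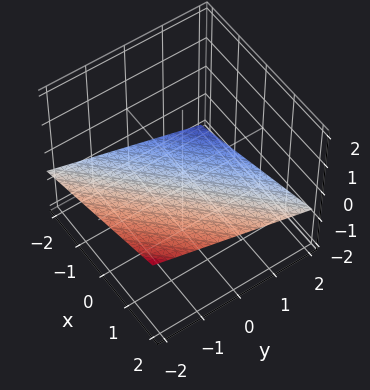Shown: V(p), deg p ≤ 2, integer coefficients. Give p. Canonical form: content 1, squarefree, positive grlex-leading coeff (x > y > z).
deg p = 1. Every cross-section is a straight line — this is a plane.
Reading off the gridlines: it meets the y-axis at y = -2 (among the integer gridlines); one x-axis crossing is at x = 2.
Together with the visible shape, these determine p as stated.

x - y - 3*z - 2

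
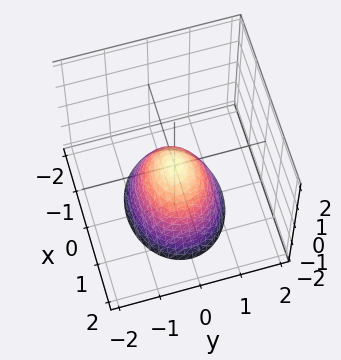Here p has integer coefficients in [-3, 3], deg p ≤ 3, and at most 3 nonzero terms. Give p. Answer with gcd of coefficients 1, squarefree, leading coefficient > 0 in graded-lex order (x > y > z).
deg p = 2. A paraboloid; a quadric.
Symmetries: the y ↦ −y reflection is a symmetry, so y appears only in even powers; it's symmetric under x → −x, forcing even powers of x.
From the axis intercepts and sections: it meets the x-axis at x = 0 (among the integer gridlines); it crosses the z-axis at the gridline z = 0.
Fitting integer coefficients to these (and the overall shape) gives p.

2*x^2 + 3*y^2 + 2*z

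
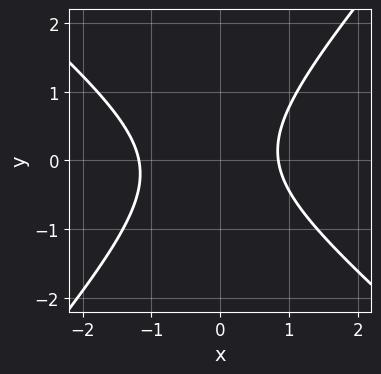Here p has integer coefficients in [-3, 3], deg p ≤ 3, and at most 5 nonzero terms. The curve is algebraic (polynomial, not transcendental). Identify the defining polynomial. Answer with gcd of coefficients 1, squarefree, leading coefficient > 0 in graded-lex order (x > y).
3*x^2 + x*y - 3*y^2 + x - 3

1. The degree is 2 — a generic line meets the curve in up to 2 points.
2. Reading off the gridlines: it misses every integer gridline on the y-axis.
3. The integer polynomial consistent with all of this is the stated p.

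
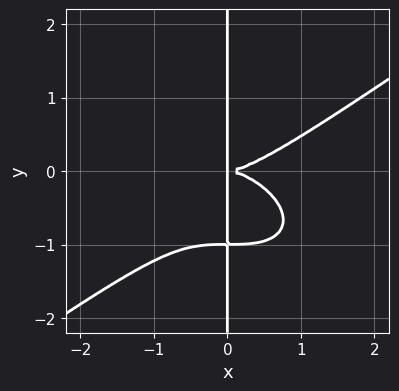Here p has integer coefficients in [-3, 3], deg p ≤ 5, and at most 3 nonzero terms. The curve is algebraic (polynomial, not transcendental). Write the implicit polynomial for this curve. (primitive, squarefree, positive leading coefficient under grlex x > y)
(a) Degree: the shape is more complex than any degree-3 curve, so deg p = 4.
(b) From the visible intercepts: every point of the y-axis in the box is on the curve.
(c) Solving for integer coefficients yields p as stated.

x^4 - 3*x*y^3 - 3*x*y^2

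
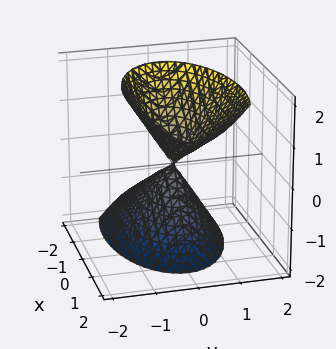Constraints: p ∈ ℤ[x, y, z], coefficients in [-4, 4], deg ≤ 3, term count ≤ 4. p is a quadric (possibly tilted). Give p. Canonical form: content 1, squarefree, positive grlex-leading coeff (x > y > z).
I count 2 distinct pieces. They look like related sheets of one shape, so recover p as a whole.
deg p = 2. The shape is more complex than any degree-1 surface.
From the visible intercepts: it crosses the y-axis at the gridline y = 0; it meets the x-axis at x = 0 (among the integer gridlines).
The integer polynomial consistent with all of this is the stated p.

x^2 - x*z + 3*y^2 - z^2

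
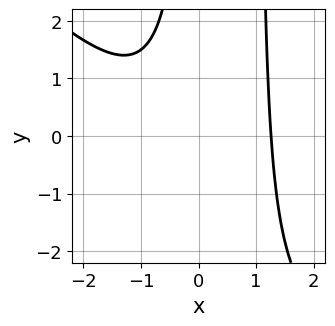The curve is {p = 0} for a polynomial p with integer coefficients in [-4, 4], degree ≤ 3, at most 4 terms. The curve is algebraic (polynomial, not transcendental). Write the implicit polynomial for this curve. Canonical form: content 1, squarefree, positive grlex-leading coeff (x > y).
x^3 + x^2*y - x*y - 2

1. Degree: the shape is more complex than any degree-2 curve, so deg p = 3.
2. Against the integer gridlines: no y-intercept at any integer in the box.
3. Matching integer coefficients to the picture gives p.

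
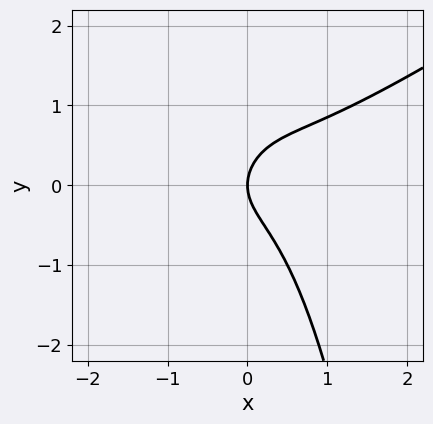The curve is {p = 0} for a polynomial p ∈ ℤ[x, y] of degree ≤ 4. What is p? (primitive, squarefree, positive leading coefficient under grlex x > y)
2*x^3 - 3*x^2*y - 2*y^2 + 2*x

First, degree: a generic line meets the curve in up to 3 points, so deg p = 3.
Then, reading off the gridlines: it meets the y-axis at y = 0 (among the integer gridlines); it meets the x-axis at x = 0 (among the integer gridlines).
Finally, putting this together gives p.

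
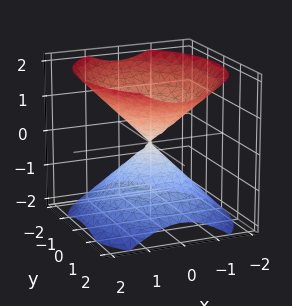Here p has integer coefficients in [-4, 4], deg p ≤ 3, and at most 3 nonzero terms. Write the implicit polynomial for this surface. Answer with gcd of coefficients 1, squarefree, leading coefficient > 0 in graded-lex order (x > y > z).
First, I count 2 distinct pieces. Treating them together as one polynomial.
Then, degree: a double cone through the origin; a quadric, so deg p = 2.
Then, symmetries: the y ↦ −y reflection is a symmetry, so y appears only in even powers; it's symmetric under z → −z, forcing even powers of z; it's symmetric under x → −x, forcing even powers of x.
Next, observable constraints: it crosses the y-axis at the gridline y = 0; it meets the z-axis at z = 0 (among the integer gridlines); it meets the x-axis at x = 0 (among the integer gridlines).
Finally, matching integer coefficients to the picture gives p.

3*x^2 + 2*y^2 - 3*z^2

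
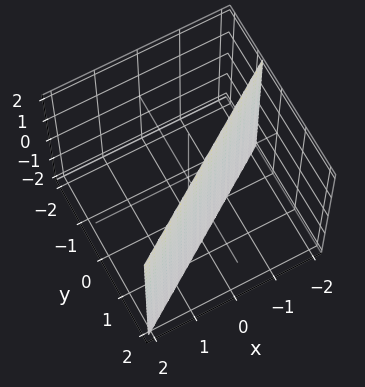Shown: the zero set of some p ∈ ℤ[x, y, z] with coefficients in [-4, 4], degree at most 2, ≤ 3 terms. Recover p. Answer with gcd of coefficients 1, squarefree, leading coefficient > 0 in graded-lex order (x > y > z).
2*x - 3*y + 2

First, deg p = 1. Every cross-section is a straight line — this is a plane.
Next, reading off the gridlines: no z-intercept at any integer in the box; it crosses the x-axis at the gridline x = -1.
Finally, solving for integer coefficients yields p as stated.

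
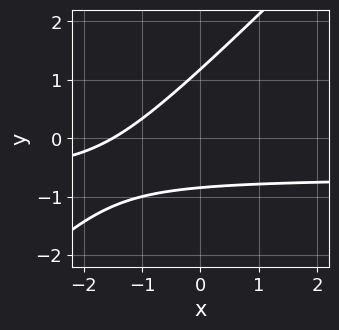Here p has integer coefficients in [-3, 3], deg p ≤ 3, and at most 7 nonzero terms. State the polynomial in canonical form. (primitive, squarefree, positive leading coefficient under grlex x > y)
3*x*y - 3*y^2 + 2*x + y + 3

(a) The degree is 2 — no degree-1 curve has this shape.
(b) Putting this together gives p.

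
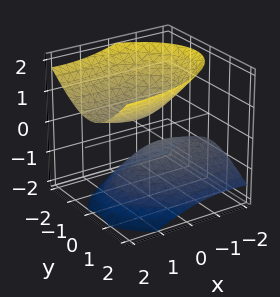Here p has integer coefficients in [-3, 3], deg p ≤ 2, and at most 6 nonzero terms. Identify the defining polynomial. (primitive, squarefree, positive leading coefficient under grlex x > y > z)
1. There are 2 components.
2. The degree is 2 — a generic line meets the surface in up to 2 points.
3. From the visible intercepts: no y-intercept at any integer in the box; no x-intercept at any integer in the box.
4. Fitting integer coefficients to these (and the overall shape) gives p.

x^2 - 2*x*z + 3*y^2 + y*z - 3*z^2 + 1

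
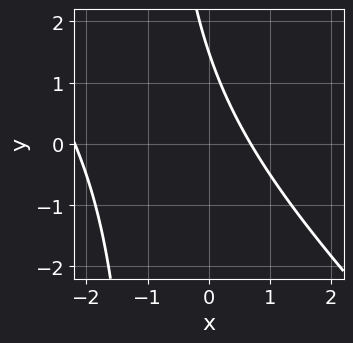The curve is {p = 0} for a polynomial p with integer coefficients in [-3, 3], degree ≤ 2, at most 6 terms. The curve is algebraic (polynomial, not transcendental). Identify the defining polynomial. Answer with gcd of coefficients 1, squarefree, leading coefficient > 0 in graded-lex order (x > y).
2*x^2 + 2*x*y + 3*x + 2*y - 3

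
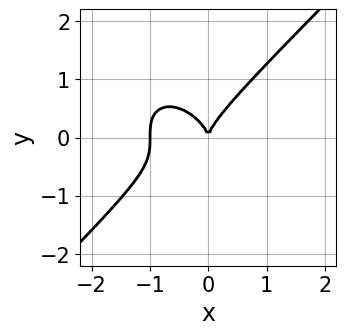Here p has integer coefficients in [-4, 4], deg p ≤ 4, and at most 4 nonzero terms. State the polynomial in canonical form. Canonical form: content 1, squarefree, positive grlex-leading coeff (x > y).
deg p = 3.
Against the integer gridlines: among the integer gridlines, it crosses the x-axis at x ∈ {-1, 0}; one y-axis crossing is at y = 0.
Fitting integer coefficients to these (and the overall shape) gives p.

x^3 - y^3 + x^2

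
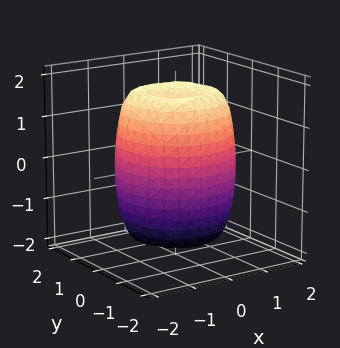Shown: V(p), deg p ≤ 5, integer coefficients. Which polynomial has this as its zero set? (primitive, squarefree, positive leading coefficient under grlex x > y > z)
(a) The degree is 4 — no degree-3 surface has this shape.
(b) Symmetry: the z-axis is an axis of rotation, so x and y enter only as x² + y².
(c) From the axis intercepts and sections: a circular section at z = -1 has radius between 1 and 2.
(d) These observations pin down the coefficients.

2*x^4 + 4*x^2*y^2 + 2*y^4 - 3*x^2 - 3*y^2 + z^2 - 2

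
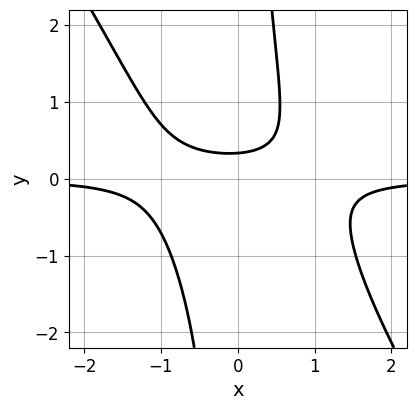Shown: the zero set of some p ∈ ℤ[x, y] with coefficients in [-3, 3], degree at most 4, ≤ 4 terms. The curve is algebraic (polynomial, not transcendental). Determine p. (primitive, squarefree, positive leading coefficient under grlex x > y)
(a) The degree is 3 — the shape is more complex than any degree-2 curve.
(b) Checking where it meets the axes: the curve avoids every integer x-axis point in the box.
(c) These observations pin down the coefficients.

3*x^2*y + 2*x*y^2 - 3*y + 1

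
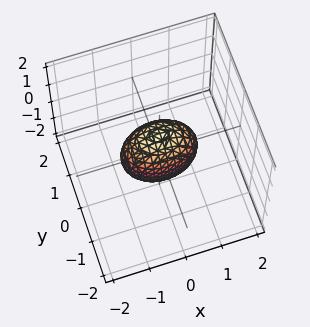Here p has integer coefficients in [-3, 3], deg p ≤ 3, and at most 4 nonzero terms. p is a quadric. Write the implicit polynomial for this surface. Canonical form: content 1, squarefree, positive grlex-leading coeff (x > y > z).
x^2 + 2*y^2 + z^2 - 1

1. The degree is 2 — bounded and convex; a quadric.
2. Symmetries: the z ↦ −z reflection is a symmetry, so z appears only in even powers; it's symmetric under x → −x, forcing even powers of x; it's symmetric under y → −y, forcing even powers of y.
3. From the axis intercepts and sections: the x-axis gridline crossings are at x ∈ {-1, 1}; the z-axis gridline crossings are at z ∈ {-1, 1}.
4. The integer polynomial consistent with all of this is the stated p.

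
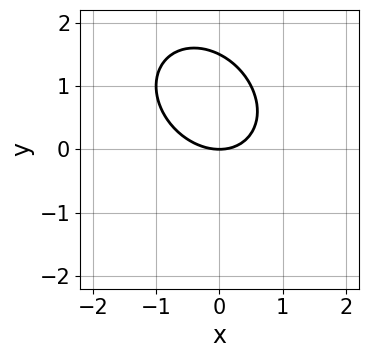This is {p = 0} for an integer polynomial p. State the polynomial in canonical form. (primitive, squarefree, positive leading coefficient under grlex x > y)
2*x^2 + x*y + 2*y^2 - 3*y

(a) Degree: a generic line meets the curve in up to 2 points, so deg p = 2.
(b) Against the integer gridlines: one x-axis crossing is at x = 0; it meets the y-axis at y = 0 (among the integer gridlines).
(c) These observations pin down the coefficients.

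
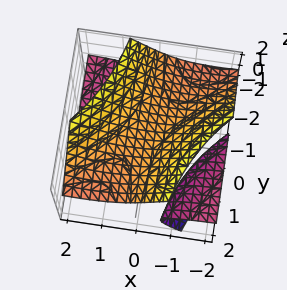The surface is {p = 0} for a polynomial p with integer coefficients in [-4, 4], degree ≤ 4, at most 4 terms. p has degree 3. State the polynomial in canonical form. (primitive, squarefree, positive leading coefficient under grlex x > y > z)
2*x^2*z - 3*x*y*z - 2*z^3 + 3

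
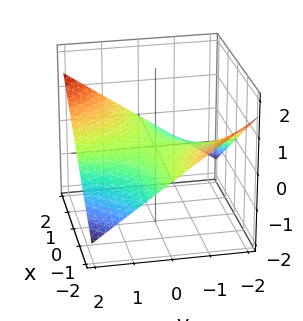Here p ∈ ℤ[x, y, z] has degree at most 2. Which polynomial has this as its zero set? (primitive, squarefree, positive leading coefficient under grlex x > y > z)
x*y - 3*z

1. The degree is 2 — a hyperbolic paraboloid; a quadric.
2. Reading off the gridlines: it crosses the z-axis at the gridline z = 0; every point of the x-axis in the box is on the surface; every point of the y-axis in the box is on the surface.
3. Together with the visible shape, these determine p as stated.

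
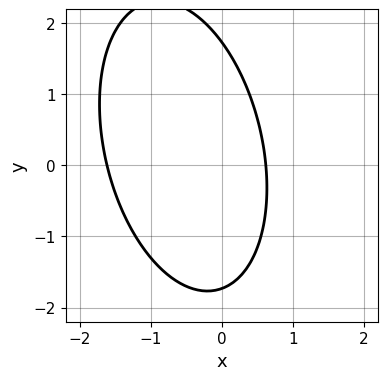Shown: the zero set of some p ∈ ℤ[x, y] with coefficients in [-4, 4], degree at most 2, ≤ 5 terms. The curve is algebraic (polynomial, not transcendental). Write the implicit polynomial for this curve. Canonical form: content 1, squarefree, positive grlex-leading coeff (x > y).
First, the degree is 2 — the shape is more complex than any degree-1 curve.
Finally, matching integer coefficients to the picture gives p.

3*x^2 + x*y + y^2 + 3*x - 3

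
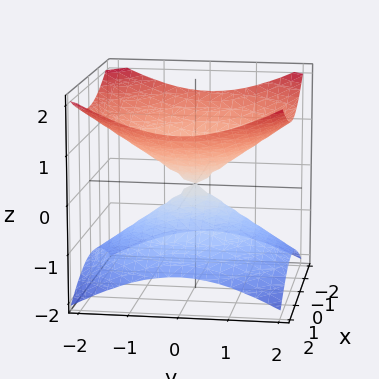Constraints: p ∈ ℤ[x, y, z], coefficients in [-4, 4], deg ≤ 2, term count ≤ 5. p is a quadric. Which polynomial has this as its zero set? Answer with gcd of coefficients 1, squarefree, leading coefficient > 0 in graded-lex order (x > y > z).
(a) The degree is 2 — a double cone through the origin; a quadric.
(b) Symmetries: rotational symmetry about the z-axis ⇒ p depends on x, y only through x² + y²; it's symmetric under z → −z, forcing even powers of z.
(c) From the axis intercepts and sections: it meets the x-axis at x = 0 (among the integer gridlines); it crosses the z-axis at the gridline z = 0; it meets the y-axis at y = 0 (among the integer gridlines); a circular section at z = -1 has radius between 1 and 2.
(d) Matching integer coefficients to the picture gives p.

x^2 + y^2 - 2*z^2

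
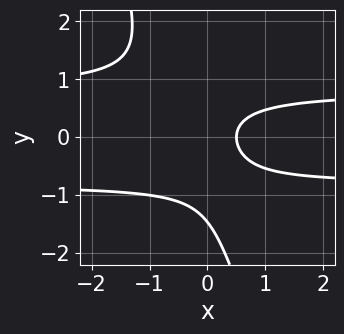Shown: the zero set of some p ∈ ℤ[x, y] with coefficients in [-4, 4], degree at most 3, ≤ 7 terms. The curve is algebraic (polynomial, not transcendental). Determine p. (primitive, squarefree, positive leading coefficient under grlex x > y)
First, degree: a generic line meets the curve in up to 3 points, so deg p = 3.
Finally, putting this together gives p.

3*x*y^2 + y^3 + y^2 - 2*x + 1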